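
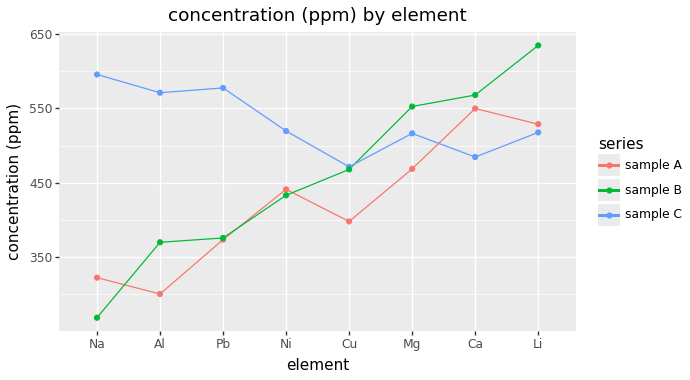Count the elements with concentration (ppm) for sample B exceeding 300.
Above 300: Al, Pb, Ni, Cu, Mg, Ca, Li.

7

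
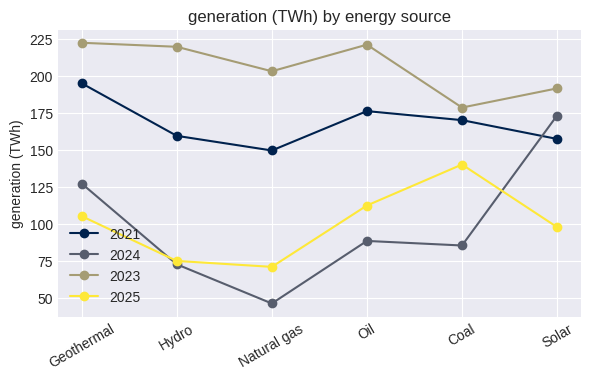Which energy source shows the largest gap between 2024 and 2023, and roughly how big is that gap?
Natural gas, ≈ 160 TWh

Natural gas: 2024 ≈ 40, 2023 ≈ 200 → gap ≈ 160. Next-largest (Hydro) is only ≈ 140.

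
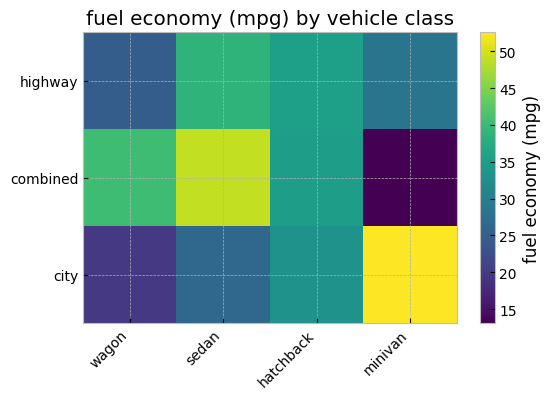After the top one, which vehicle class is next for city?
Top 3 for city: minivan ≈ 55, hatchback ≈ 35, sedan ≈ 25.

hatchback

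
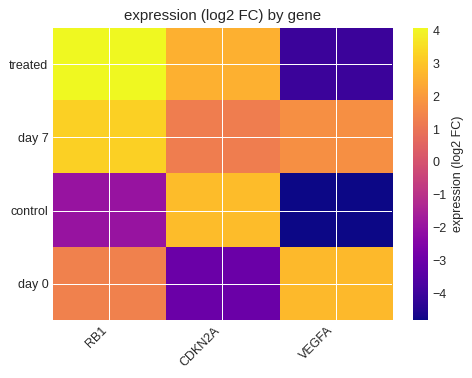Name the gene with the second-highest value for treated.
Top 3 for treated: RB1 ≈ 4, CDKN2A ≈ 3, VEGFA ≈ -4.

CDKN2A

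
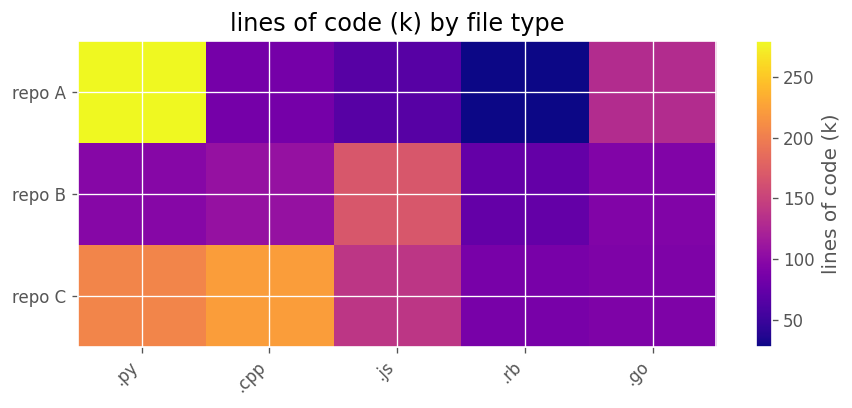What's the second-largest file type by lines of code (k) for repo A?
Top 3 for repo A: .py ≈ 275, .go ≈ 125, .cpp ≈ 75.

.go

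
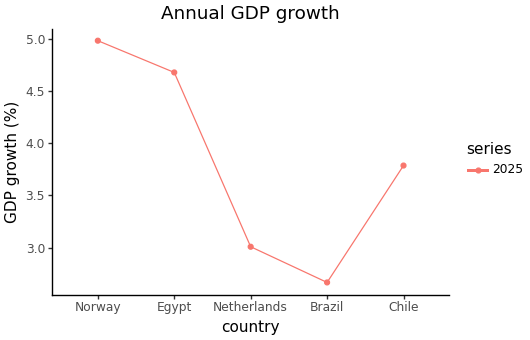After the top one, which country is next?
Egypt

Top 3: Norway ≈ 5.0, Egypt ≈ 4.6, Chile ≈ 3.8.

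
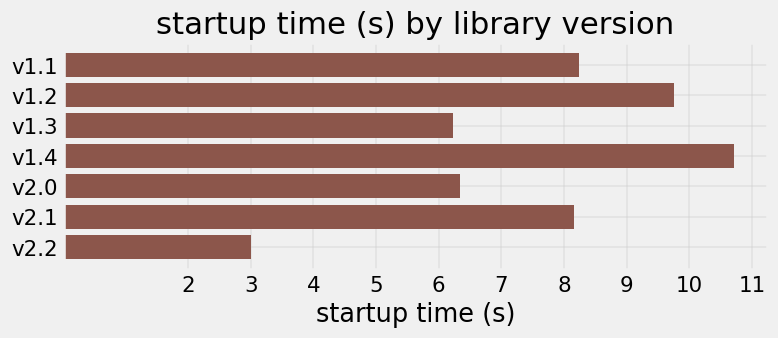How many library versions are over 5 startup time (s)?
Above 5: v1.1, v1.2, v1.3, v1.4, v2.0, v2.1.

6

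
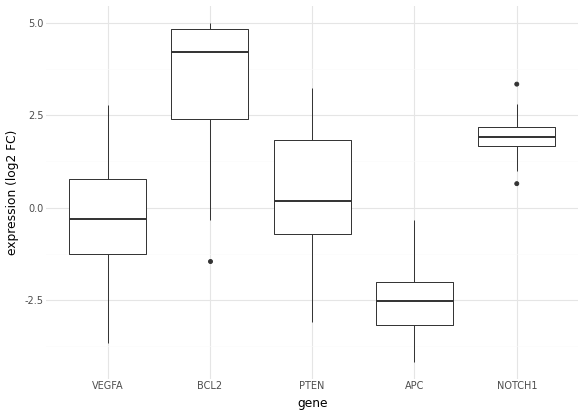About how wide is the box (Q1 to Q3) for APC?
Q3 ≈ -2, Q1 ≈ -3; IQR ≈ 1.

≈ 1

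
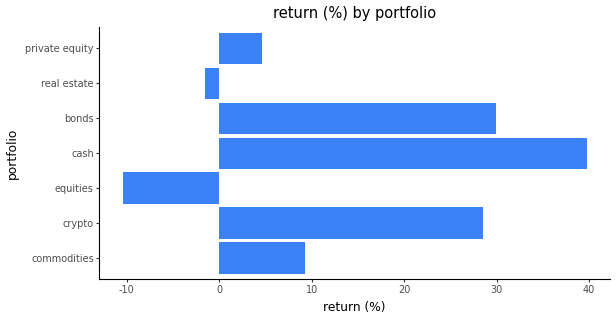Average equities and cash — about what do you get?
(-10 + 40) / 2 ≈ 15.

≈ 15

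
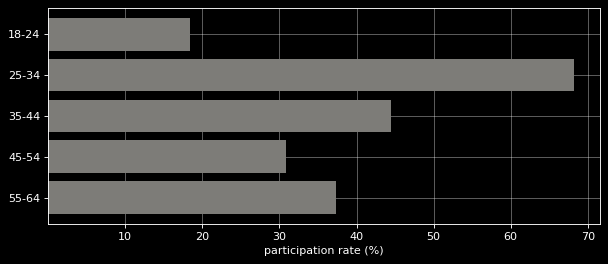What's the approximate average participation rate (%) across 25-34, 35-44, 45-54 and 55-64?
≈ 45

(70 + 40 + 30 + 40) / 4 ≈ 45.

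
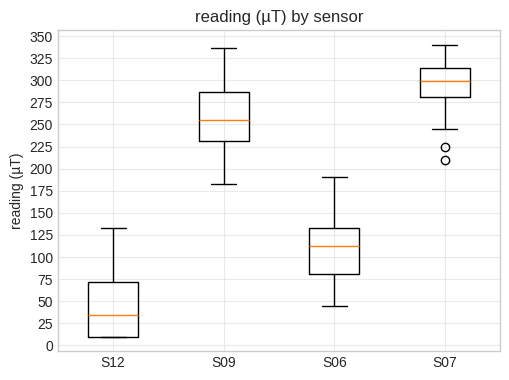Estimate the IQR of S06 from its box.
Q3 ≈ 125, Q1 ≈ 75; IQR ≈ 50.

≈ 50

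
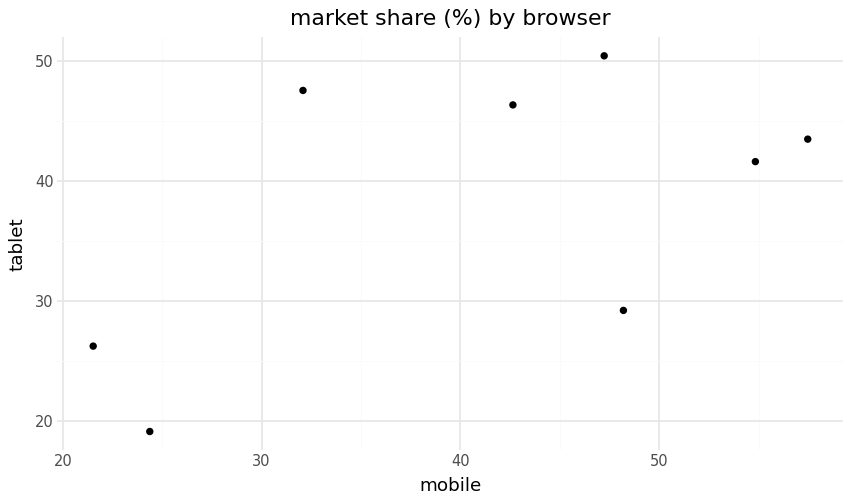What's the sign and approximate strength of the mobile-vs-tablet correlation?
positive, moderate

Points are positively correlated; moderate (|r| ≈ 0.6).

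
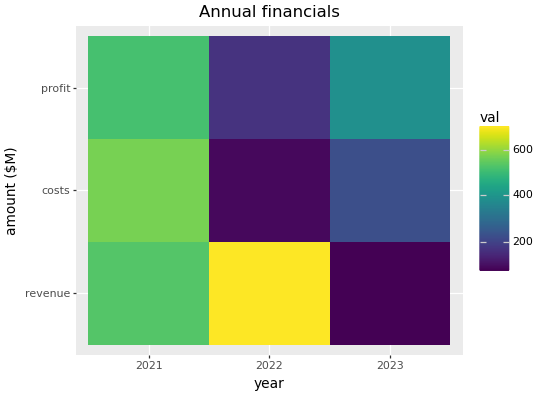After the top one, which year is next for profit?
Top 3 for profit: 2021 ≈ 500, 2023 ≈ 400, 2022 ≈ 200.

2023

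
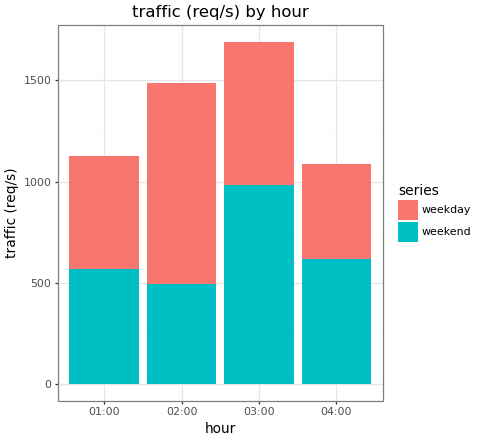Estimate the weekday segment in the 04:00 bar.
≈ 400

weekday top ≈ 1000, bottom ≈ 600; segment ≈ 400.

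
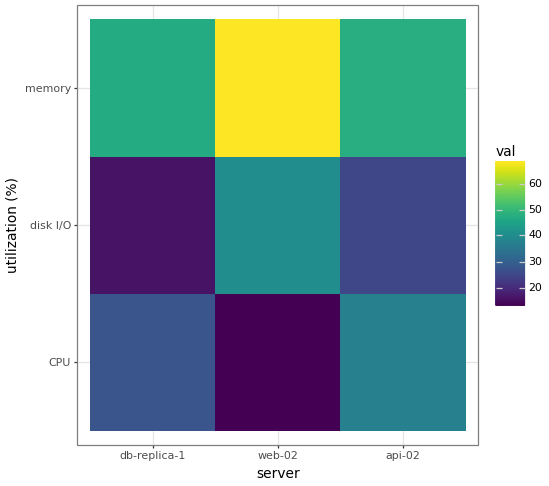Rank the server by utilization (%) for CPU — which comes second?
Top 3 for CPU: api-02 ≈ 35, db-replica-1 ≈ 30, web-02 ≈ 15.

db-replica-1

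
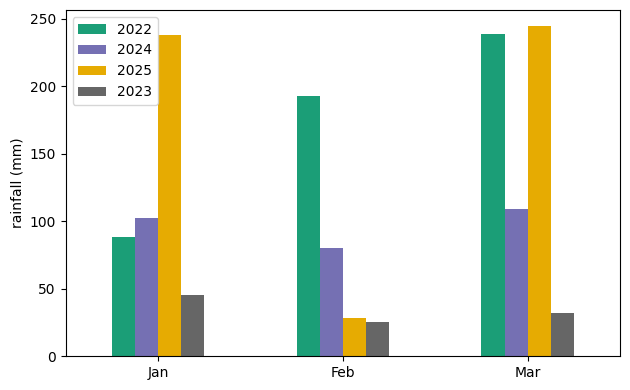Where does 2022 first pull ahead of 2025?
Feb

Jan: 2022 ≈ 100 vs 2025 ≈ 250 (not yet); Feb: 2022 ≈ 200 vs 2025 ≈ 25 (first crossover).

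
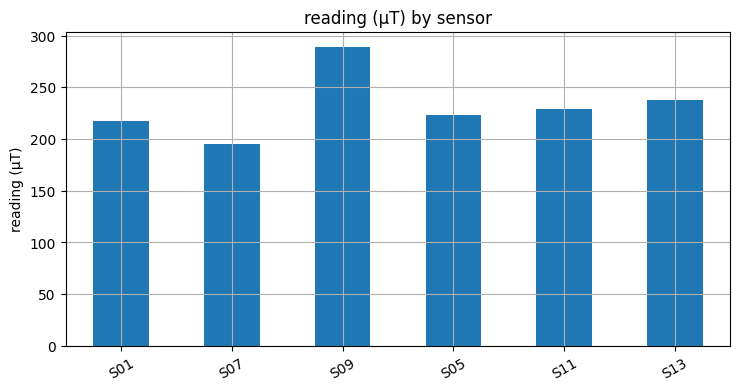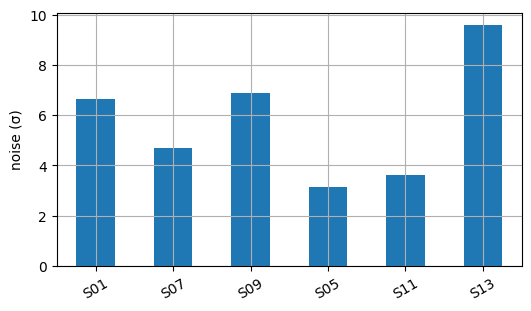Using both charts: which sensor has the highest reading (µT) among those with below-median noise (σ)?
Chart 2 median noise (σ) ≈ 6; below-median sensors: S07, S05, S11. Among those, S11 has the highest reading (µT) (≈ 250).

S11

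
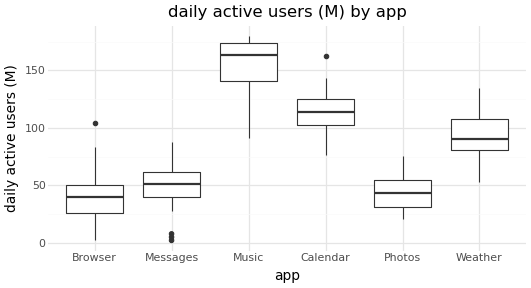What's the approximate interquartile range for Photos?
≈ 20

Q3 ≈ 60, Q1 ≈ 40; IQR ≈ 20.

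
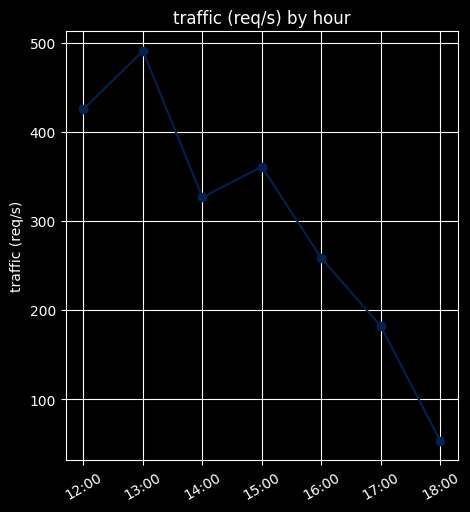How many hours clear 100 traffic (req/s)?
6

Above 100: 12:00, 13:00, 14:00, 15:00, 16:00, 17:00.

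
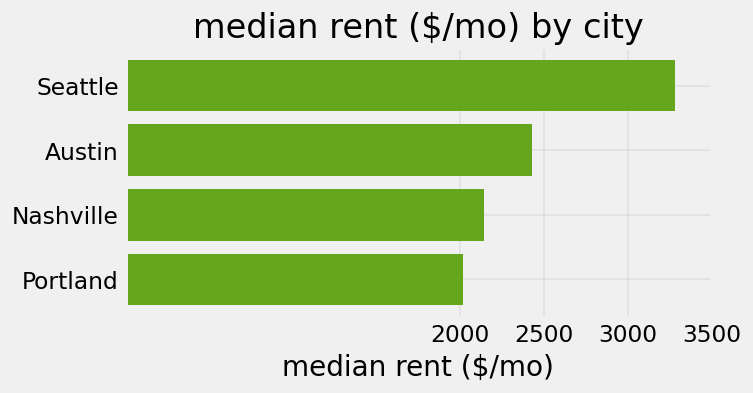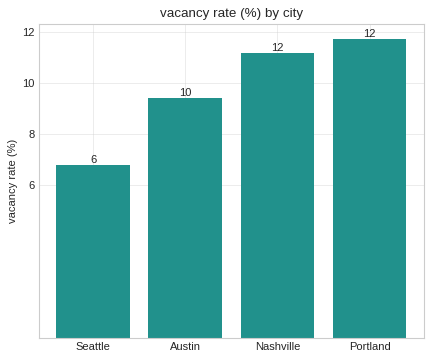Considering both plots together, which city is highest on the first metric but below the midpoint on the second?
Chart 2 median vacancy rate (%) ≈ 10; below-median cities: Seattle, Austin. Among those, Seattle has the highest median rent ($/mo) (≈ 3500).

Seattle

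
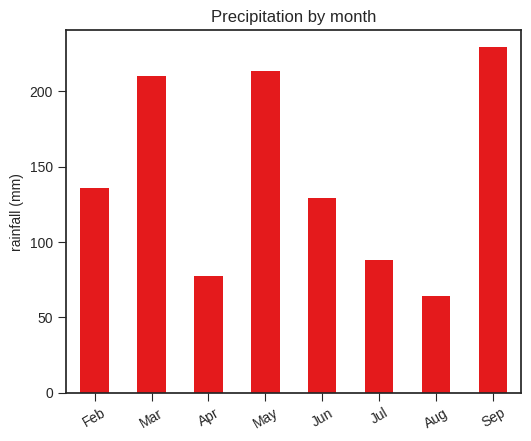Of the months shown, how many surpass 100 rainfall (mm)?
Above 100: Feb, Mar, May, Jun, Sep.

5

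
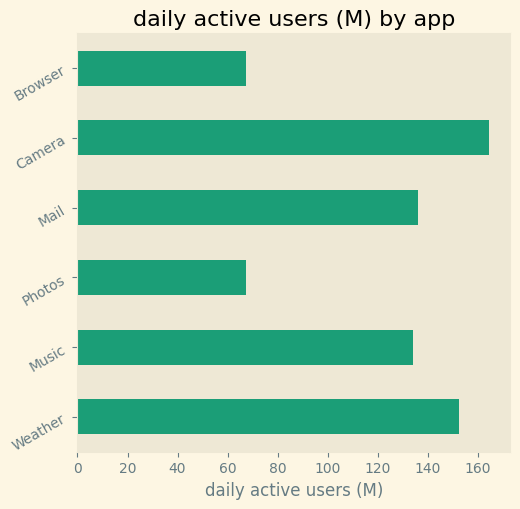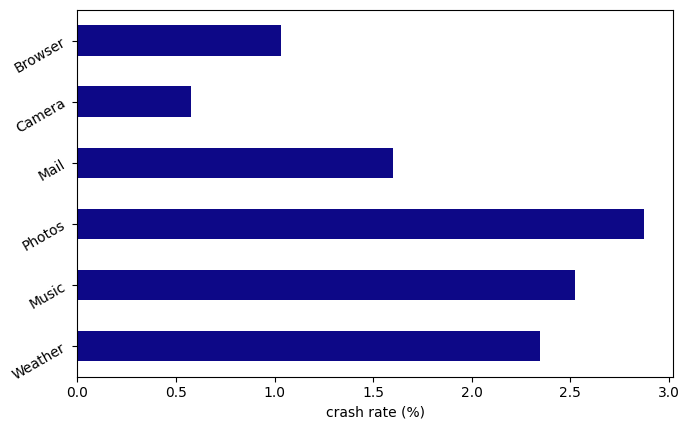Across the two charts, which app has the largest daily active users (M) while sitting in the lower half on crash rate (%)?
Chart 2 median crash rate (%) ≈ 2; below-median apps: Mail, Camera, Browser. Among those, Camera has the highest daily active users (M) (≈ 160).

Camera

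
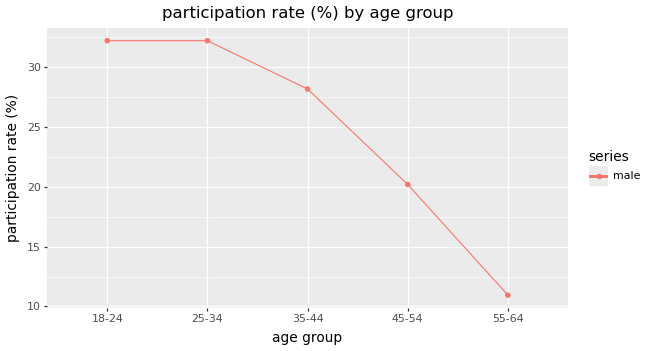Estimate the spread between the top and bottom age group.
Max 25-34 ≈ 32, min 55-64 ≈ 10; range ≈ 22.

≈ 22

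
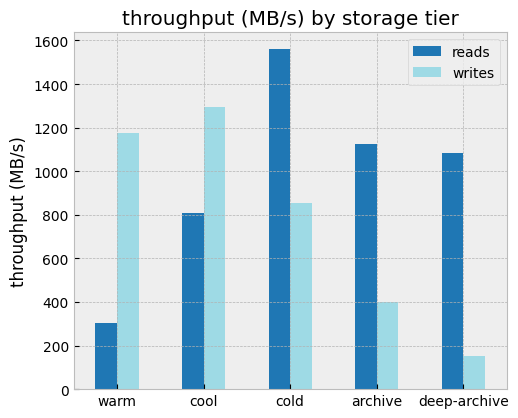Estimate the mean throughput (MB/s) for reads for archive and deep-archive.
(1200 + 1000) / 2 ≈ 1100.

≈ 1100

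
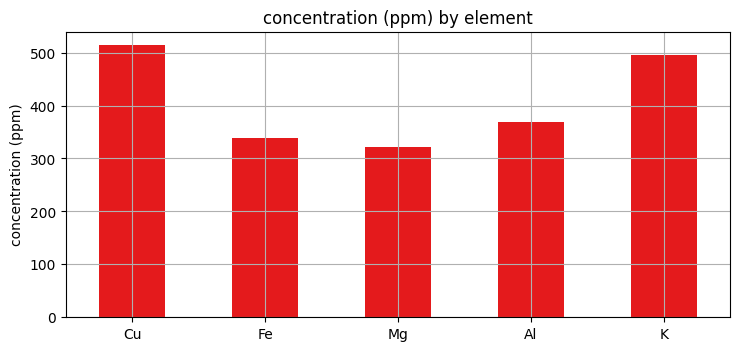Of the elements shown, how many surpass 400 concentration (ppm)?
Above 400: Cu, K.

2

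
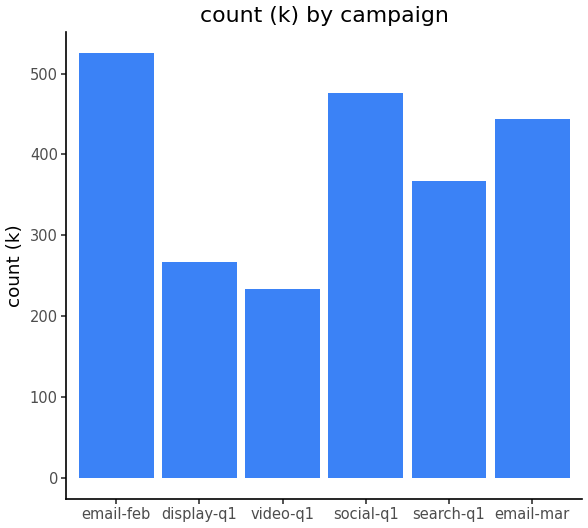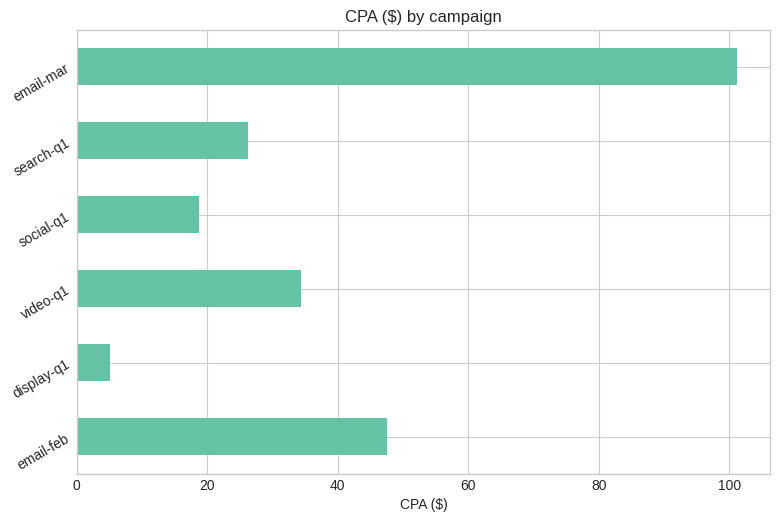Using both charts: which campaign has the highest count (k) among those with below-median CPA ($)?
social-q1

Chart 2 median CPA ($) ≈ 30; below-median campaigns: display-q1, social-q1, search-q1. Among those, social-q1 has the highest count (k) (≈ 500).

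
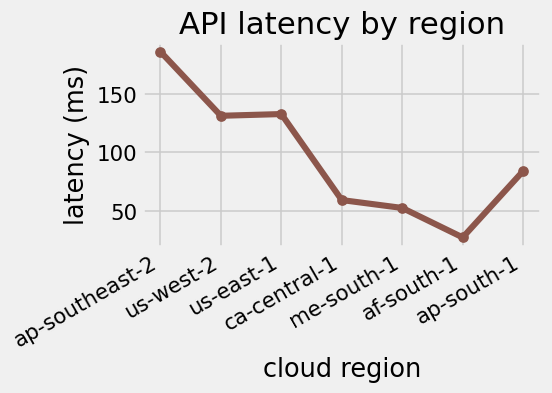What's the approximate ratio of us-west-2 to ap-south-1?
≈ 1.75×

us-west-2 ≈ 140, ap-south-1 ≈ 80; 140/80 ≈ 1.75.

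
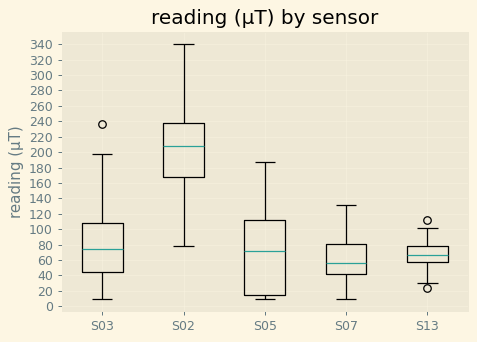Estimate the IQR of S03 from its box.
Q3 ≈ 100, Q1 ≈ 40; IQR ≈ 60.

≈ 60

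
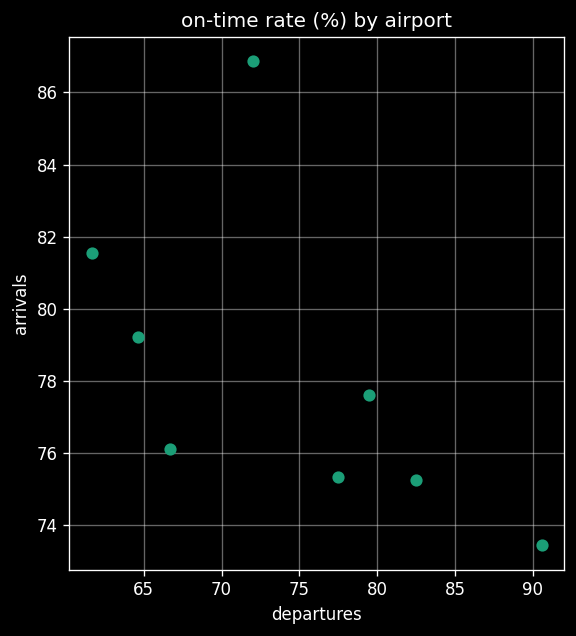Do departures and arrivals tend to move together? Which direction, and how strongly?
Points are negatively correlated; moderate (|r| ≈ 0.6).

negative, moderate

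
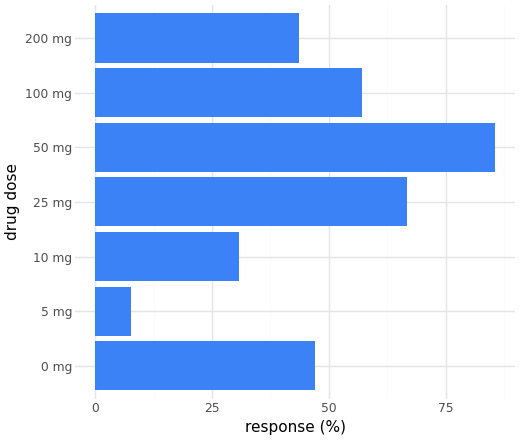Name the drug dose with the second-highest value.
Top 3: 50 mg ≈ 90, 25 mg ≈ 70, 100 mg ≈ 60.

25 mg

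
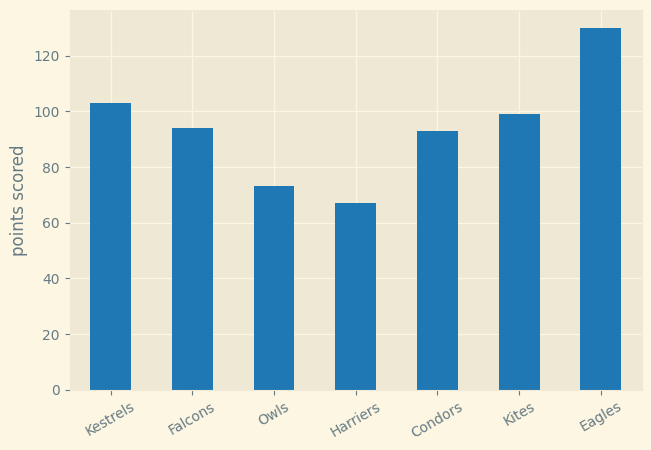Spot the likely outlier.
Eagles ≈ 120; the rest sit between ≈ 60 and ≈ 100.

Eagles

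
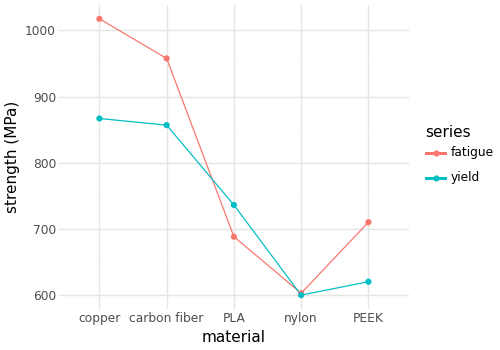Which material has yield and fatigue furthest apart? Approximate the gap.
copper: yield ≈ 850, fatigue ≈ 1000 → gap ≈ 150. Next-largest (carbon fiber) is only ≈ 100.

copper, ≈ 150 MPa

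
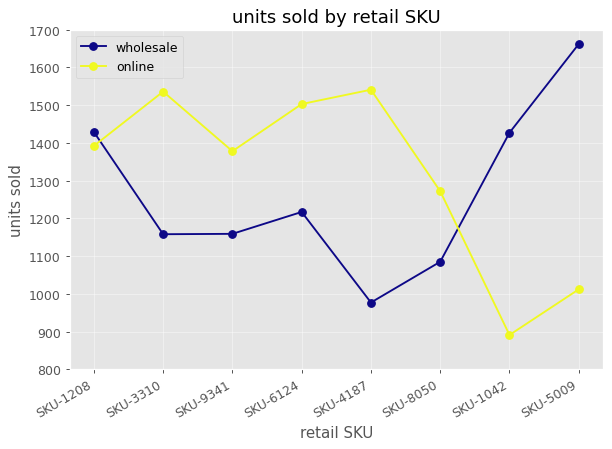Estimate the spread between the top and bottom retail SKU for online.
Max SKU-4187 ≈ 1500, min SKU-1042 ≈ 900; range ≈ 600.

≈ 600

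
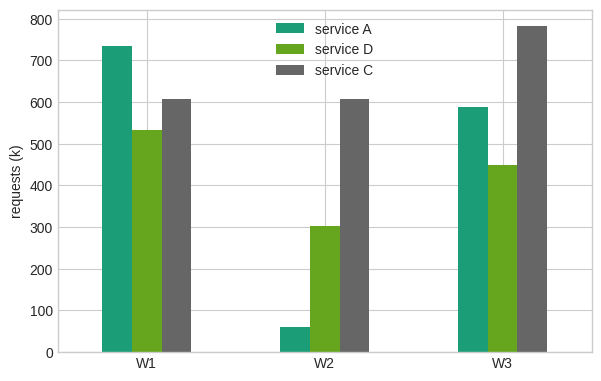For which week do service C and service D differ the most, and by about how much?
W3: service C ≈ 800, service D ≈ 400 → gap ≈ 400. Next-largest (W2) is only ≈ 300.

W3, ≈ 400 k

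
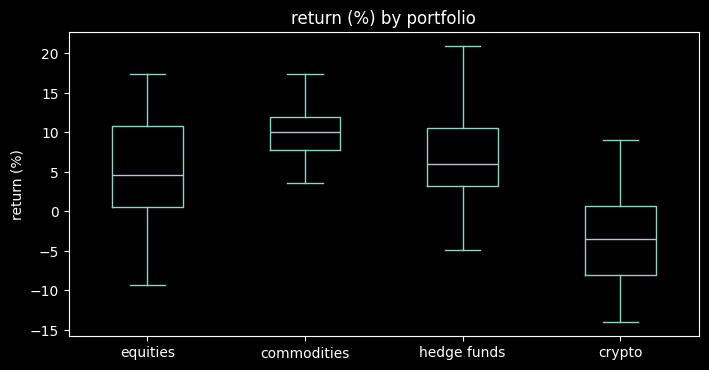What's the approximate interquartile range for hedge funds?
Q3 ≈ 10, Q1 ≈ 4; IQR ≈ 6.

≈ 6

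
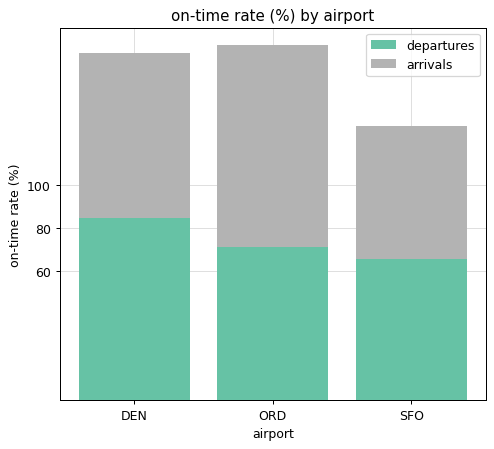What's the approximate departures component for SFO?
≈ 60

departures top ≈ 60, bottom ≈ 0; segment ≈ 60.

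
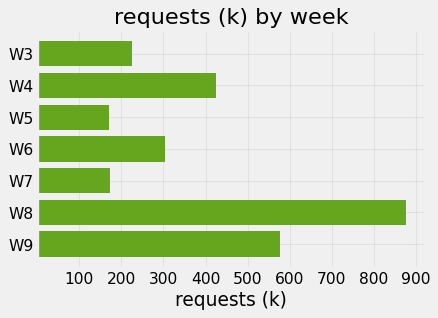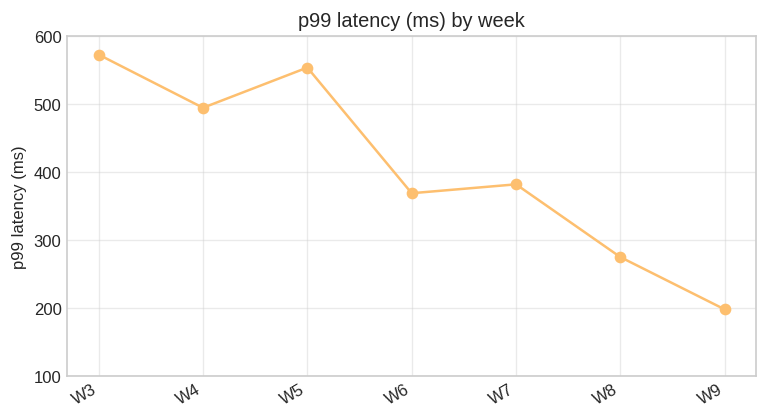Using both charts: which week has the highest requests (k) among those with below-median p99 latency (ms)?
W8

Chart 2 median p99 latency (ms) ≈ 400; below-median weeks: W6, W8, W9. Among those, W8 has the highest requests (k) (≈ 900).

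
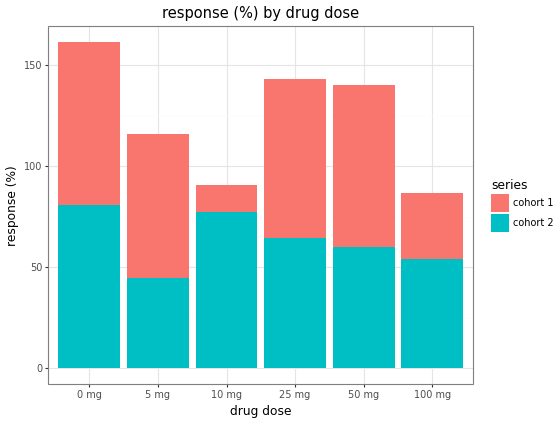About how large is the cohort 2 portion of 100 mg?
cohort 2 top ≈ 60, bottom ≈ 0; segment ≈ 60.

≈ 60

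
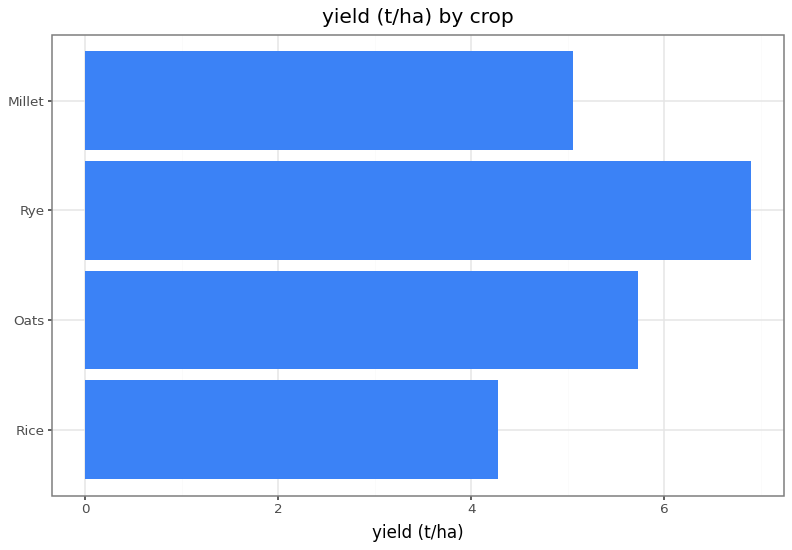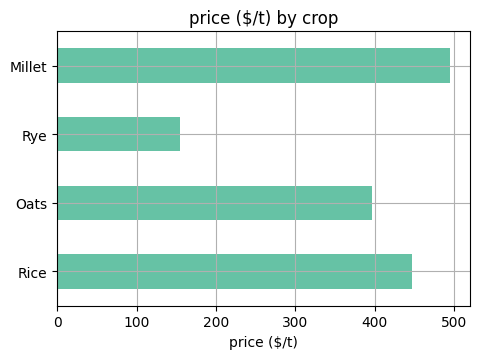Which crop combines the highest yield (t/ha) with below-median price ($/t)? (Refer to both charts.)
Rye

Chart 2 median price ($/t) ≈ 400; below-median crops: Oats, Rye. Among those, Rye has the highest yield (t/ha) (≈ 7).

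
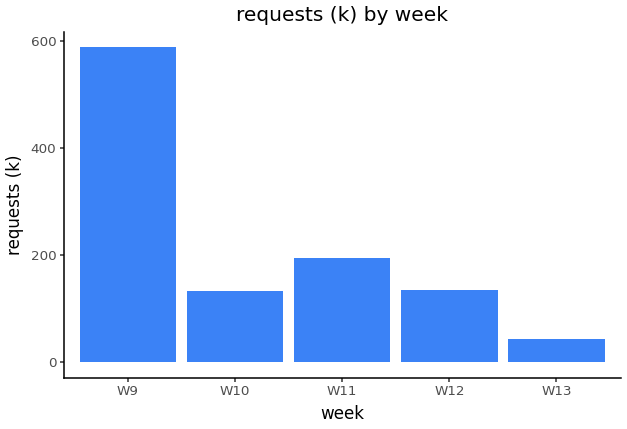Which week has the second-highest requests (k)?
W11

Top 3: W9 ≈ 600, W11 ≈ 200, W12 ≈ 150.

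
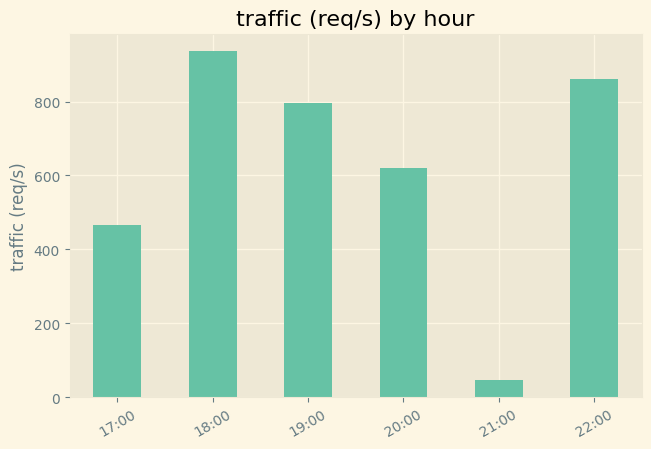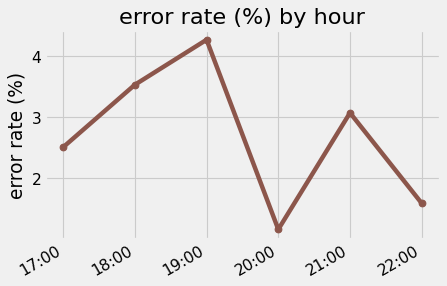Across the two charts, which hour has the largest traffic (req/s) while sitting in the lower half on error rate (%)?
Chart 2 median error rate (%) ≈ 3; below-median hours: 17:00, 20:00, 22:00. Among those, 22:00 has the highest traffic (req/s) (≈ 900).

22:00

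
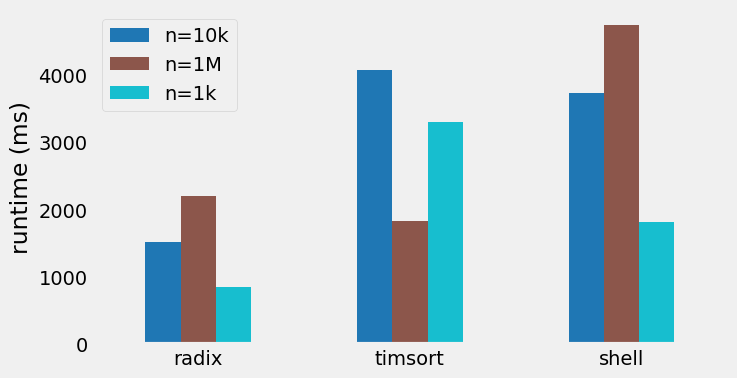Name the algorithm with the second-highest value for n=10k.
shell

Top 3 for n=10k: timsort ≈ 4000, shell ≈ 3500, radix ≈ 1500.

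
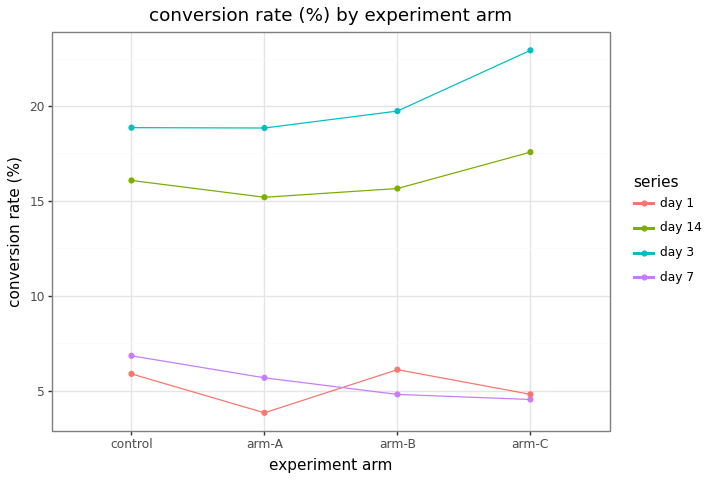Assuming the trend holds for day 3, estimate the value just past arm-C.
≈ 24

Last three: 18, 20, 22 → slope ≈ 2/step → next ≈ 24.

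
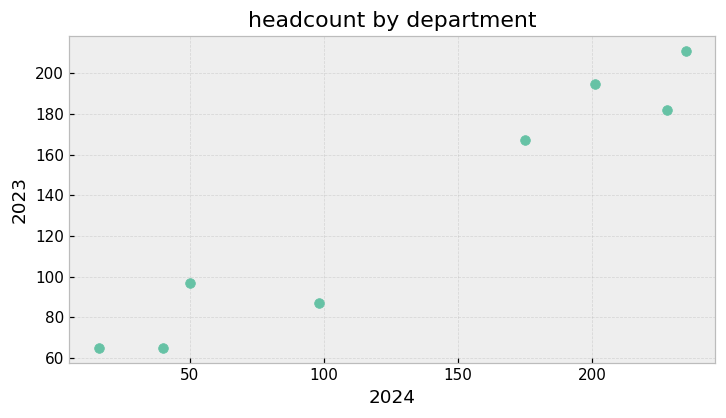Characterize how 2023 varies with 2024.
positive, strong

Points are positively correlated; strong (|r| ≈ 1.0).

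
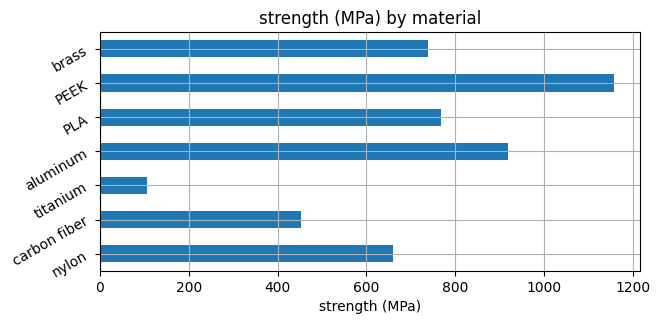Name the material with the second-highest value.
aluminum

Top 3: PEEK ≈ 1200, aluminum ≈ 900, PLA ≈ 800.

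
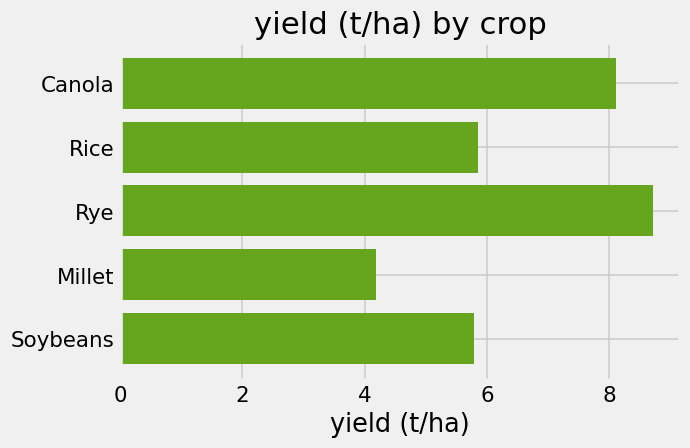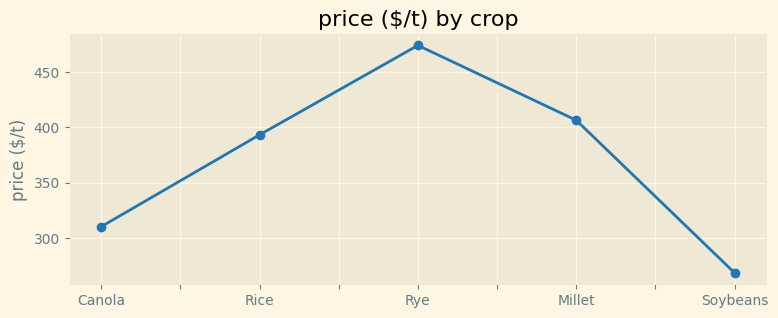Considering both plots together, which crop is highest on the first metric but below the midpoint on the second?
Chart 2 median price ($/t) ≈ 400; below-median crops: Canola, Soybeans. Among those, Canola has the highest yield (t/ha) (≈ 8).

Canola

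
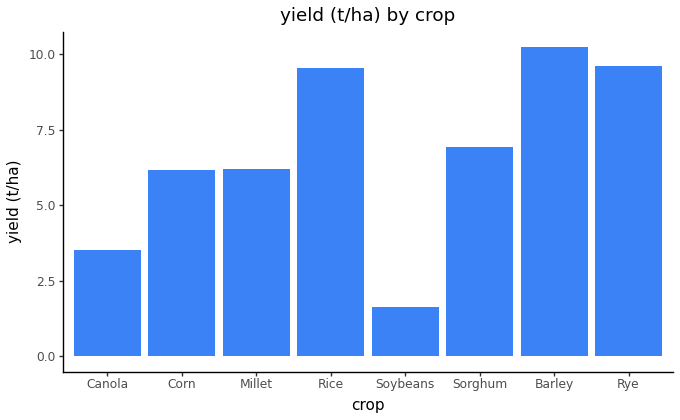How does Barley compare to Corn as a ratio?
≈ 1.67×

Barley ≈ 10, Corn ≈ 6; 10/6 ≈ 1.67.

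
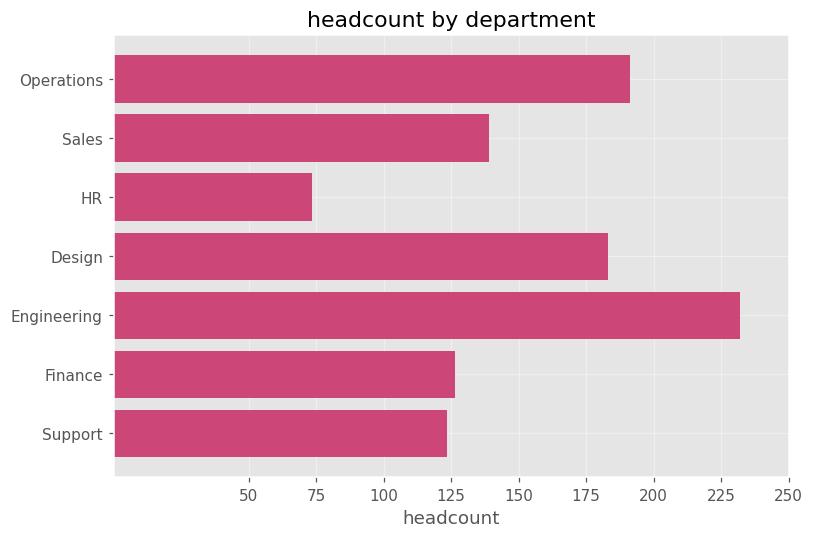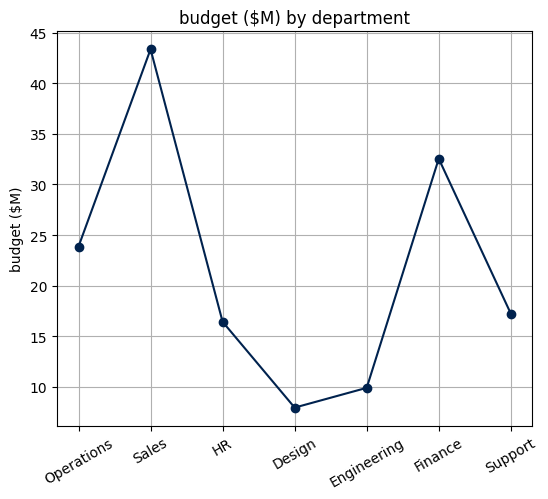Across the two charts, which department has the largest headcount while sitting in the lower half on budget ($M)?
Chart 2 median budget ($M) ≈ 15; below-median departments: HR, Design, Engineering. Among those, Engineering has the highest headcount (≈ 225).

Engineering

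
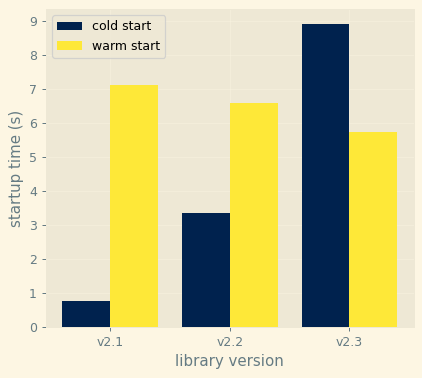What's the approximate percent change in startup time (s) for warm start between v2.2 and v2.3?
≈ -14.3%

v2.2 ≈ 7, v2.3 ≈ 6; (6 − 7) / 7 ≈ -14.3%.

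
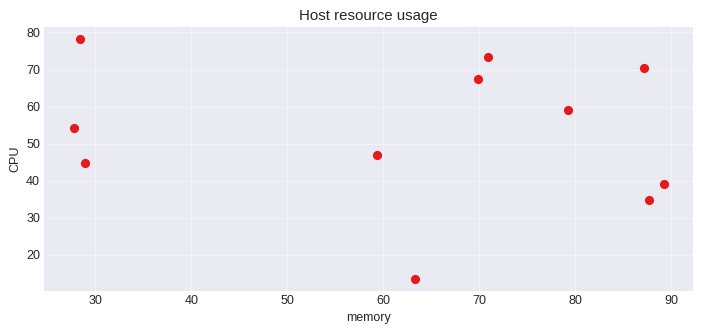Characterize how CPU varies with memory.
Points are roughly uncorrelated; weak (|r| ≈ 0.1).

no clear correlation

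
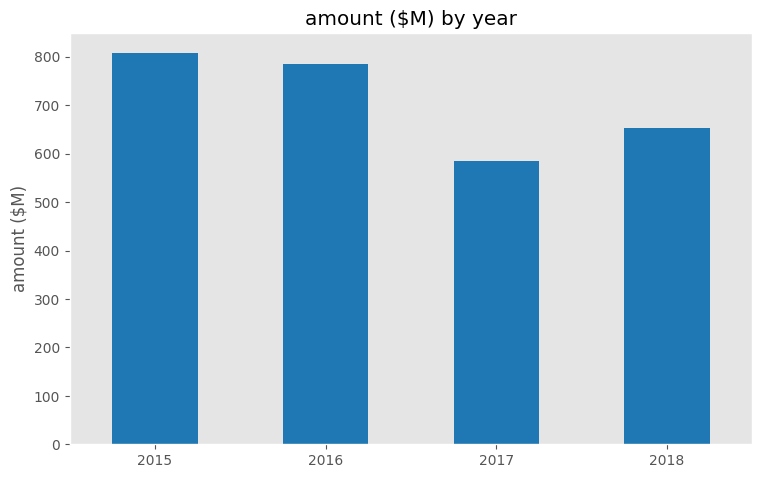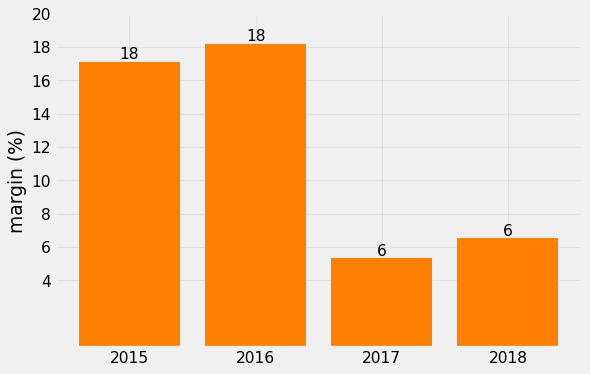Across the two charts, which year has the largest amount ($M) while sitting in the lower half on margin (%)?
Chart 2 median margin (%) ≈ 12; below-median years: 2017, 2018. Among those, 2018 has the highest amount ($M) (≈ 700).

2018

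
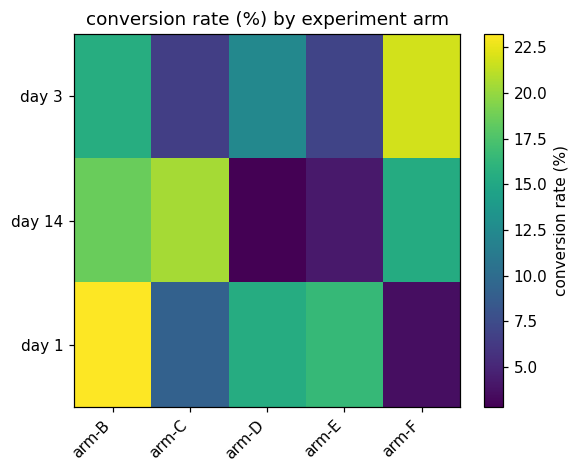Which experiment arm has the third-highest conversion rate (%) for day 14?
Top 4 for day 14: arm-C ≈ 20, arm-B ≈ 18, arm-F ≈ 16, arm-E ≈ 4.

arm-F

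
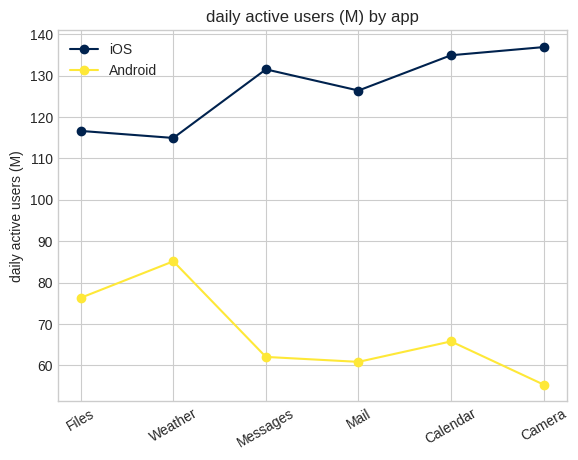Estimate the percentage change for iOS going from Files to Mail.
≈ +8.3%

Files ≈ 120, Mail ≈ 130; (130 − 120) / 120 ≈ +8.3%.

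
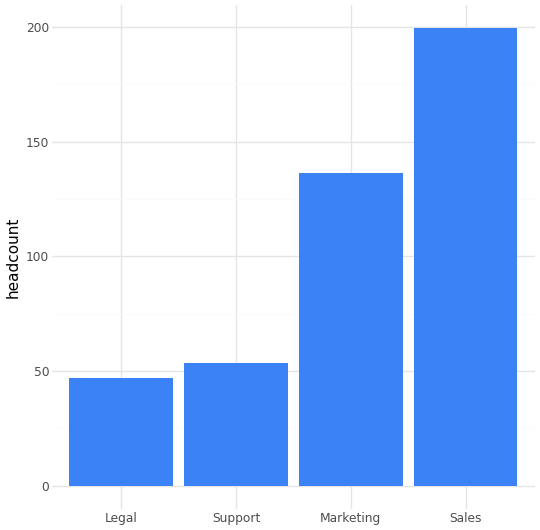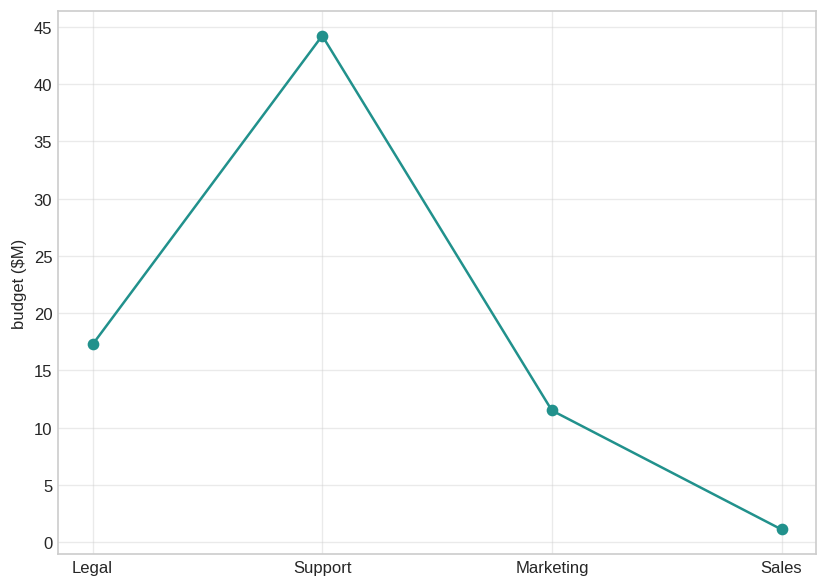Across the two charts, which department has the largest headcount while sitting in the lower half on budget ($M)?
Sales

Chart 2 median budget ($M) ≈ 15; below-median departments: Marketing, Sales. Among those, Sales has the highest headcount (≈ 200).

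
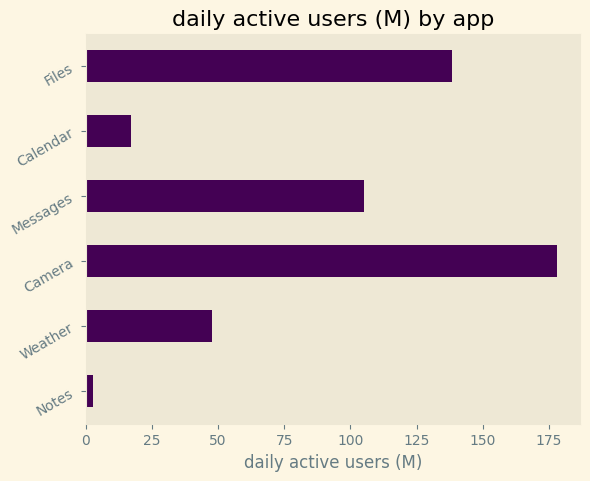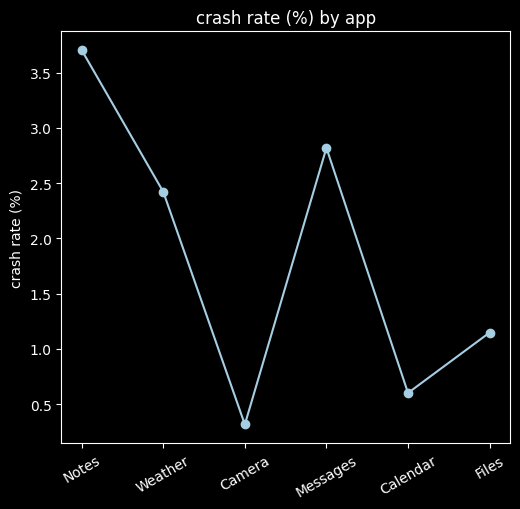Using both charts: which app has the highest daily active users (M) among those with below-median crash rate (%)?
Chart 2 median crash rate (%) ≈ 2; below-median apps: Camera, Calendar, Files. Among those, Camera has the highest daily active users (M) (≈ 180).

Camera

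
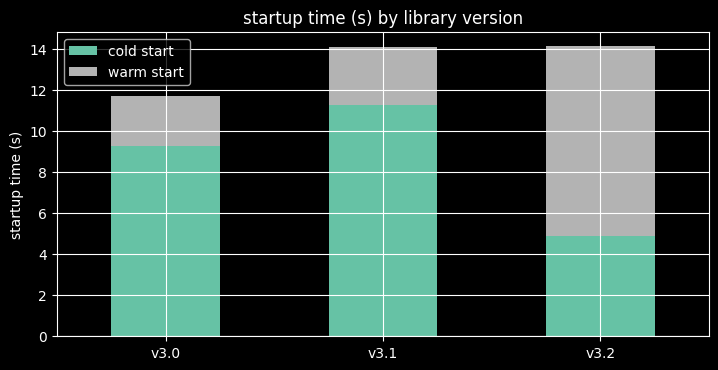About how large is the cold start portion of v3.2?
cold start top ≈ 4, bottom ≈ 0; segment ≈ 4.

≈ 4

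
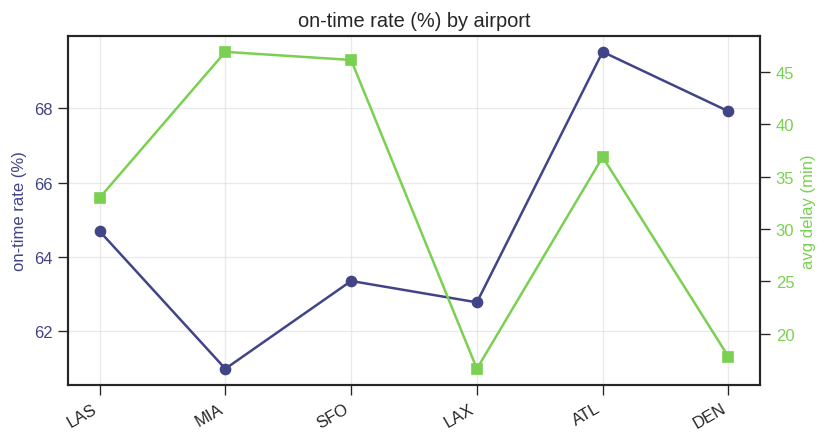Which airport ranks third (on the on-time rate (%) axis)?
LAS

Top 4 (on the on-time rate (%) axis): ATL ≈ 70, DEN ≈ 68, LAS ≈ 65, SFO ≈ 63.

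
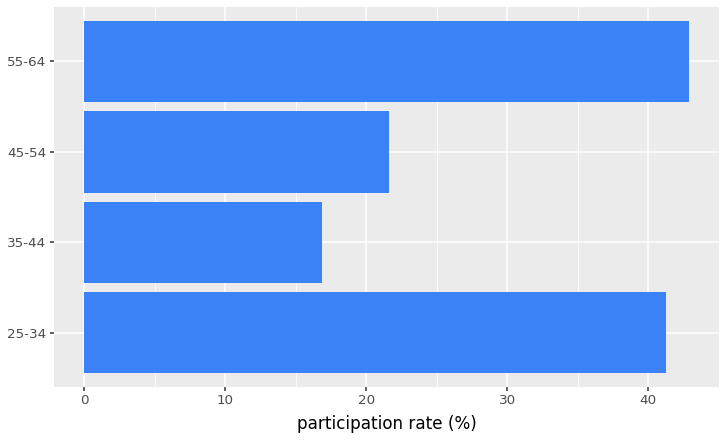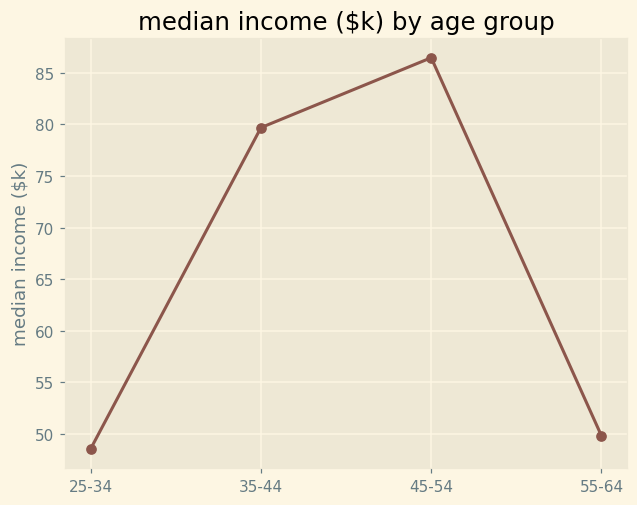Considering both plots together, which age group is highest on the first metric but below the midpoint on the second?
Chart 2 median median income ($k) ≈ 60; below-median age groups: 25-34, 55-64. Among those, 55-64 has the highest participation rate (%) (≈ 45).

55-64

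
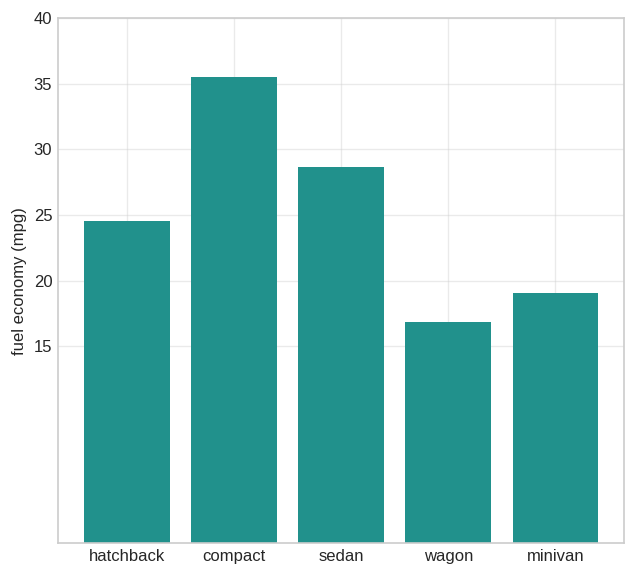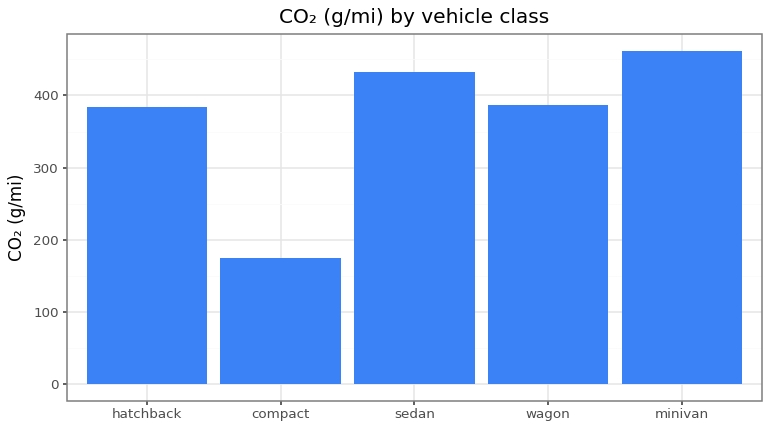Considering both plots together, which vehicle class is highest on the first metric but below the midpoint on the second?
compact

Chart 2 median CO₂ (g/mi) ≈ 400; below-median vehicle classes: hatchback, compact. Among those, compact has the highest fuel economy (mpg) (≈ 35).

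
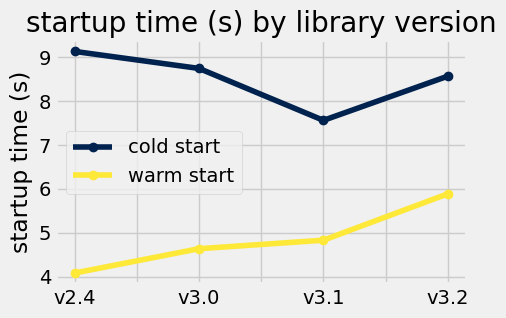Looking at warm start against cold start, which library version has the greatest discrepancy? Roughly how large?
v2.4, ≈ 5.0 s

v2.4: warm start ≈ 4.0, cold start ≈ 9.0 → gap ≈ 5.0. Next-largest (v3.0) is only ≈ 4.0.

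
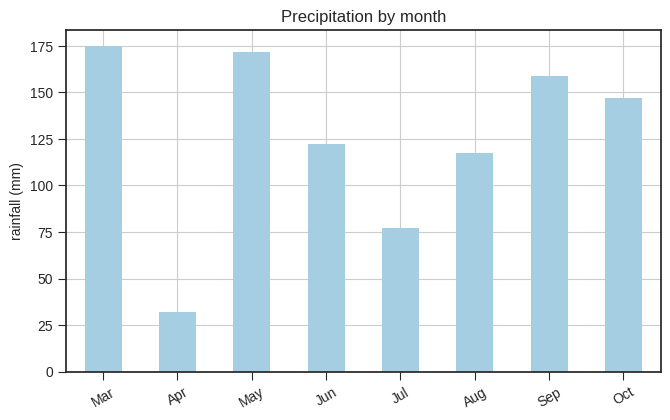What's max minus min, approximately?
Max Mar ≈ 180, min Apr ≈ 40; range ≈ 140.

≈ 140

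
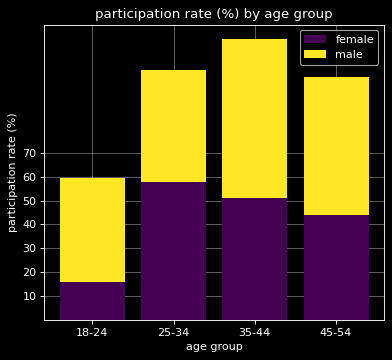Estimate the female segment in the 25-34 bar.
≈ 60

female top ≈ 60, bottom ≈ 0; segment ≈ 60.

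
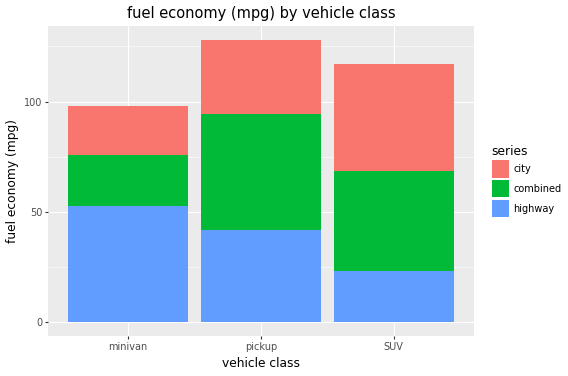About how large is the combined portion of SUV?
combined top ≈ 60, bottom ≈ 20; segment ≈ 40.

≈ 40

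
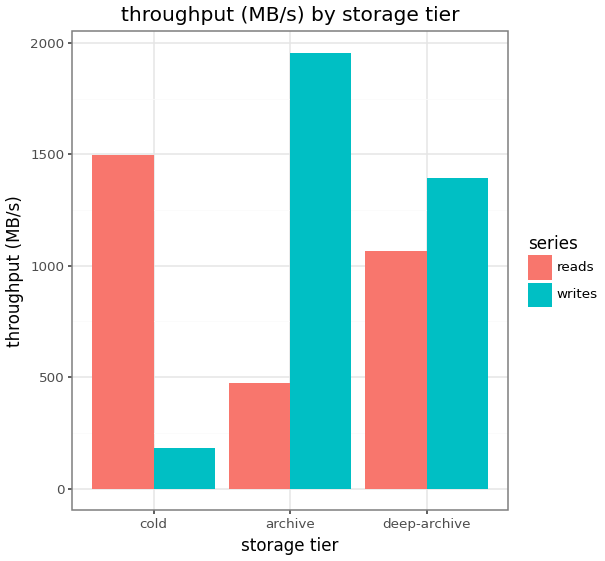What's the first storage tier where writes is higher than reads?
archive

cold: writes ≈ 200 vs reads ≈ 1400 (not yet); archive: writes ≈ 2000 vs reads ≈ 400 (first crossover).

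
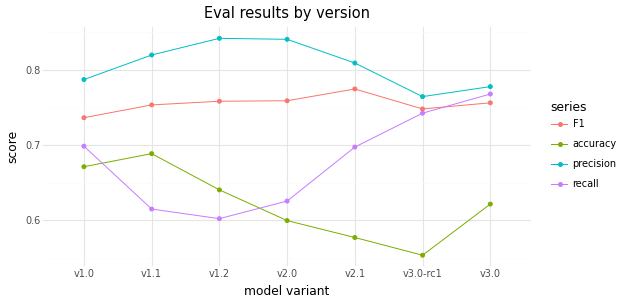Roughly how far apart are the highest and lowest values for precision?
Max v1.2 ≈ 0.85, min v3.0-rc1 ≈ 0.75; range ≈ 0.10.

≈ 0.10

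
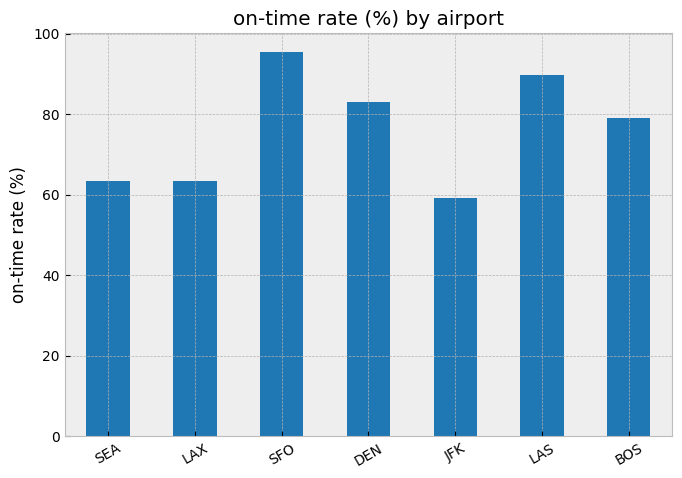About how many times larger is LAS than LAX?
≈ 1.5×

LAS ≈ 90, LAX ≈ 60; 90/60 ≈ 1.5.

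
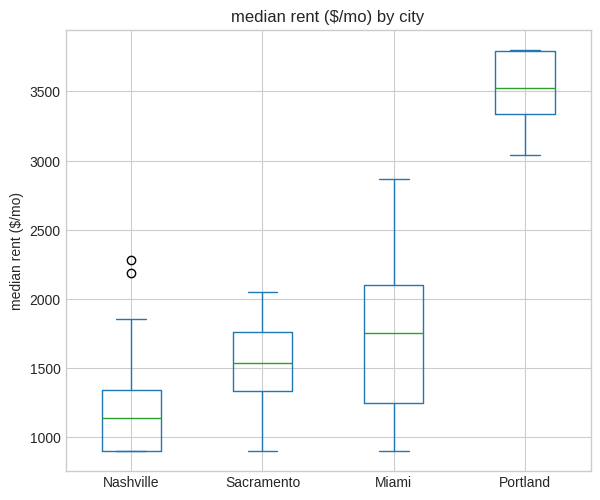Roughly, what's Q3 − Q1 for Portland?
Q3 ≈ 3800, Q1 ≈ 3400; IQR ≈ 400.

≈ 400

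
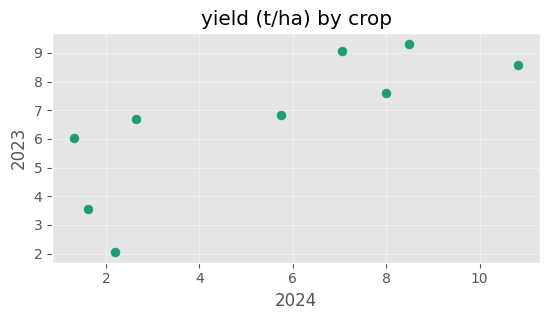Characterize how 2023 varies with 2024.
Points are positively correlated; strong (|r| ≈ 0.8).

positive, strong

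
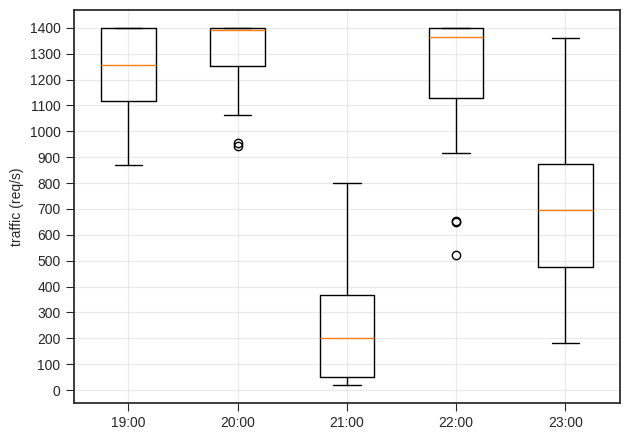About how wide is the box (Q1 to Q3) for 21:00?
Q3 ≈ 400, Q1 ≈ 100; IQR ≈ 300.

≈ 300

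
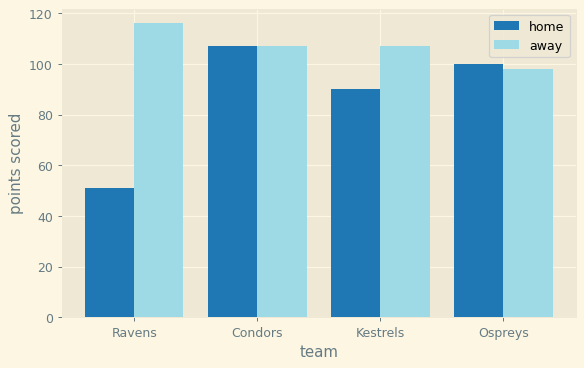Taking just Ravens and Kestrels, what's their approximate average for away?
≈ 115

(120 + 110) / 2 ≈ 115.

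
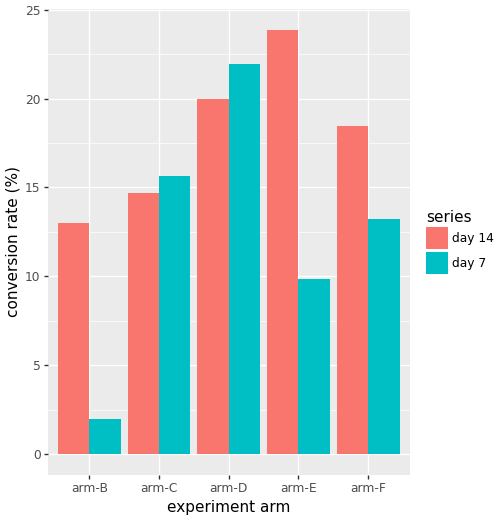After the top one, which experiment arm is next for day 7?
Top 3 for day 7: arm-D ≈ 22, arm-C ≈ 16, arm-F ≈ 14.

arm-C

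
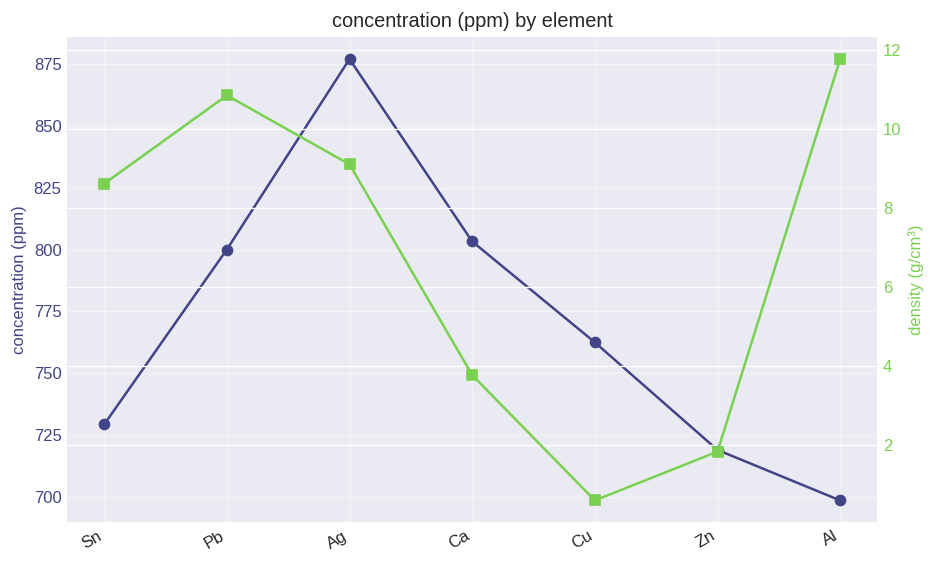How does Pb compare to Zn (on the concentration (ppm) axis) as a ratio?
≈ 1.11×

Pb ≈ 800, Zn ≈ 720; 800/720 ≈ 1.11.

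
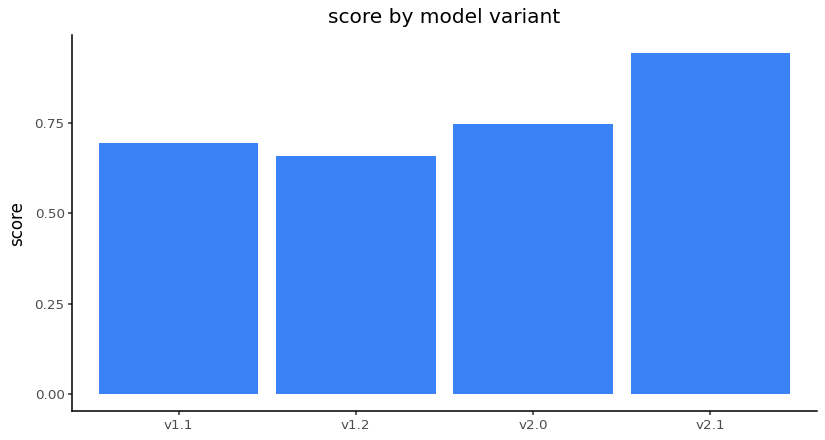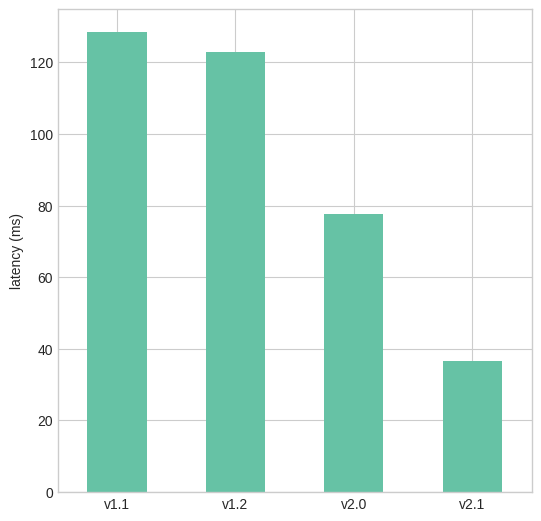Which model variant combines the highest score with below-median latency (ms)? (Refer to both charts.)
Chart 2 median latency (ms) ≈ 100; below-median model variants: v2.0, v2.1. Among those, v2.1 has the highest score (≈ 0.9).

v2.1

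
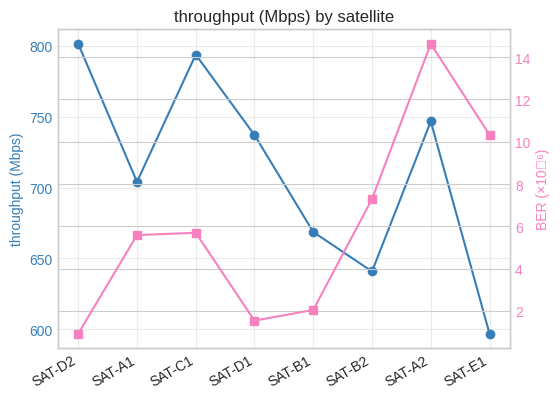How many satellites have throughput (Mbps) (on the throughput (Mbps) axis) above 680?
Above 680: SAT-D2, SAT-A1, SAT-C1, SAT-D1, SAT-A2.

5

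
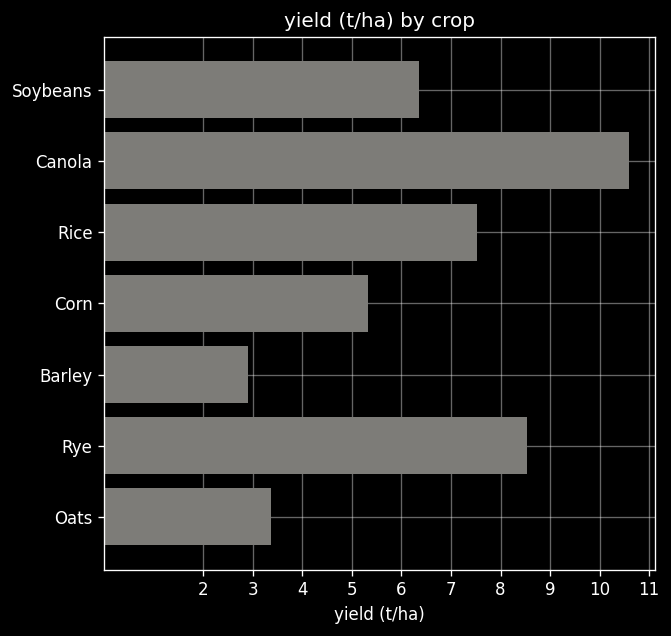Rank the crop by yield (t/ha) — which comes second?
Rye

Top 3: Canola ≈ 11, Rye ≈ 9, Rice ≈ 8.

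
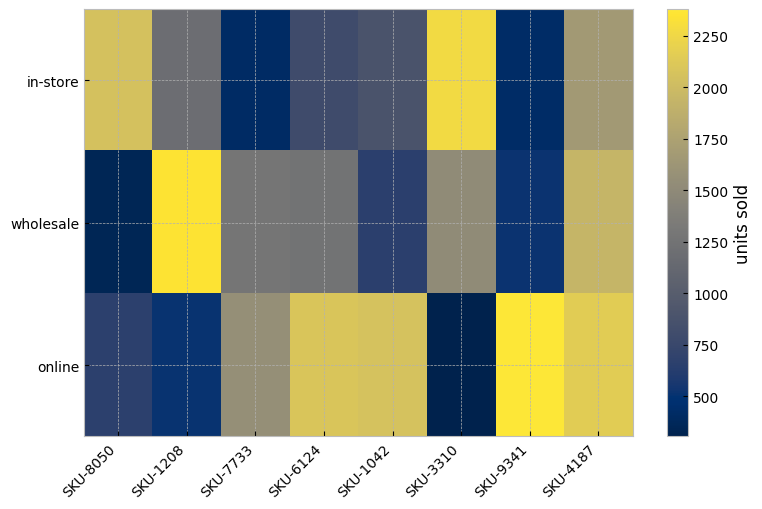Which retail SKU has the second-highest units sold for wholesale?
SKU-4187

Top 3 for wholesale: SKU-1208 ≈ 2400, SKU-4187 ≈ 2000, SKU-3310 ≈ 1600.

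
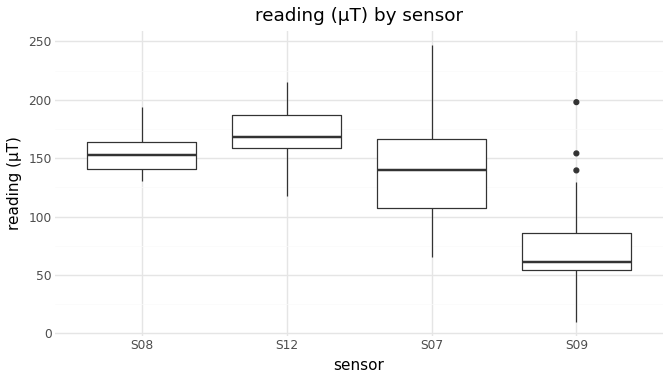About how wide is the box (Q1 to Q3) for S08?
≈ 20

Q3 ≈ 160, Q1 ≈ 140; IQR ≈ 20.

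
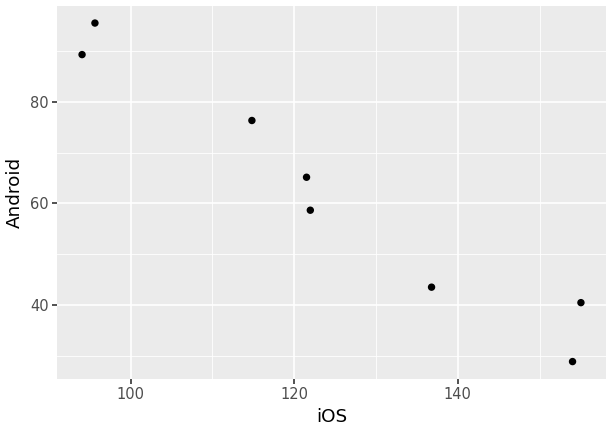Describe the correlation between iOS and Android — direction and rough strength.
Points are negatively correlated; strong (|r| ≈ 1.0).

negative, strong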